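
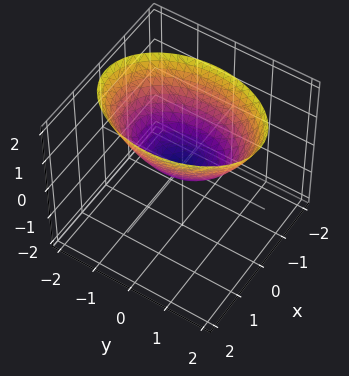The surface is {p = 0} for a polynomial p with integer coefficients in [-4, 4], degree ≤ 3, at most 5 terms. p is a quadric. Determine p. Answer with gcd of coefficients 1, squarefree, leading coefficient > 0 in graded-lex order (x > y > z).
2*x^2 + y^2 - 2*z

The degree is 2 — a single bowl opening along one axis; a quadric.
Symmetries: it's symmetric under y → −y, forcing even powers of y; it's symmetric under x → −x, forcing even powers of x.
Observable constraints: it crosses the z-axis at the gridline z = 0; one x-axis crossing is at x = 0; it crosses the y-axis at the gridline y = 0.
Assembling these constraints gives the stated polynomial.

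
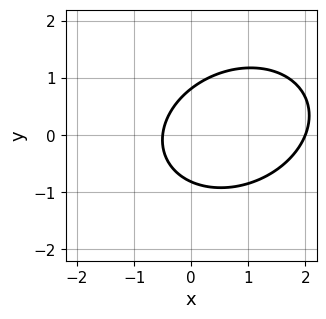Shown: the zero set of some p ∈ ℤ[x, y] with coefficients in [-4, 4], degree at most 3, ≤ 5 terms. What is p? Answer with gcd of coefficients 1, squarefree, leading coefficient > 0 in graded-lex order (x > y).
2*x^2 - x*y + 3*y^2 - 3*x - 2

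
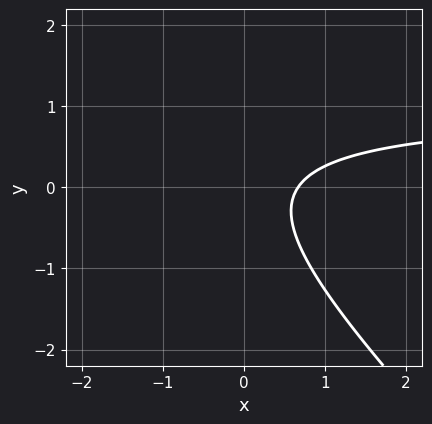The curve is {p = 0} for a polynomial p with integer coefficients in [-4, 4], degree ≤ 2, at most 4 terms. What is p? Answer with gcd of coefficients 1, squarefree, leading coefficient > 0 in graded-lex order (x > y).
3*x*y + 3*y^2 - 3*x + 2

The degree is 2 — a generic line meets the curve in up to 2 points.
Against the integer gridlines: the curve avoids every integer y-axis point in the box.
These observations pin down the coefficients.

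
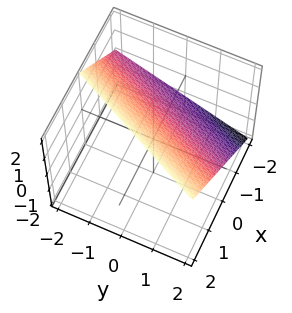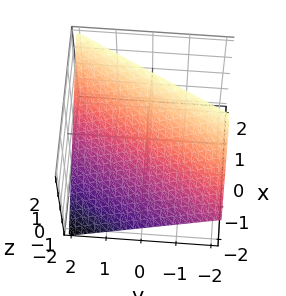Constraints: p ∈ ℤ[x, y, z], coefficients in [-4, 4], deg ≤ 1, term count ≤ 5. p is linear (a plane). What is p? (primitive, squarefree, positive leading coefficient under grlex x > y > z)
(a) Degree: every cross-section is a straight line — this is a plane, so deg p = 1.
(b) Reading off the gridlines: it meets the z-axis at z = 1 (among the integer gridlines); it meets the x-axis at x = -1 (among the integer gridlines).
(c) Solving for integer coefficients yields p as stated.

2*x - y - 2*z + 2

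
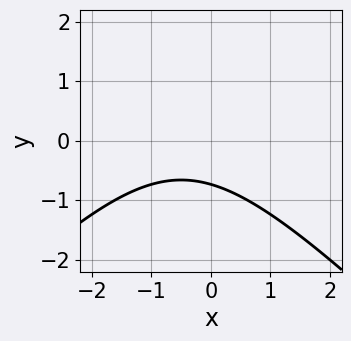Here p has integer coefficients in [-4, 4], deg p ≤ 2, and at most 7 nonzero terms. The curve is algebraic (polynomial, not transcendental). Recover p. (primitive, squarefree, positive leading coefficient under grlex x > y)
(a) Degree: a generic line meets the curve in up to 2 points, so deg p = 2.
(b) From the visible intercepts: no x-intercept at any integer in the box.
(c) Together with the visible shape, these determine p as stated.

x^2 - y^2 + x + 2*y + 2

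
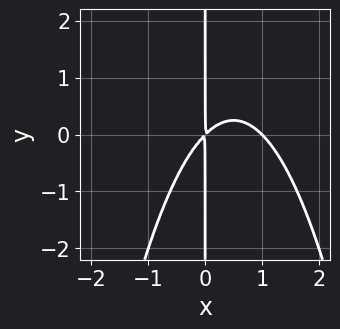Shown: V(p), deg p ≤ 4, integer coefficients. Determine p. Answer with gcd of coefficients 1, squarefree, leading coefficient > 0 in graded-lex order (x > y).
1. The degree is 3 — the shape is more complex than any degree-2 curve.
2. Reading off the gridlines: every point of the y-axis in the box is on the curve; one x-axis crossing is at x = 1.
3. These observations pin down the coefficients.

x^3 - x^2 + x*y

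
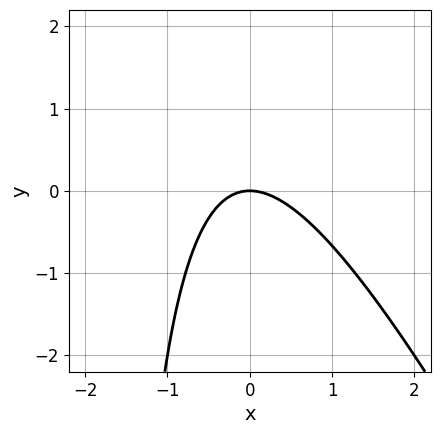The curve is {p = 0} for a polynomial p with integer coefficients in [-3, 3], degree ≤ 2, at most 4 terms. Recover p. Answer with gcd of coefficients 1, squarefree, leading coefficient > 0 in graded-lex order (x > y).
1. The degree is 2 — no degree-1 curve has this shape.
2. Reading off the gridlines: it meets the x-axis at x = 0 (among the integer gridlines); one y-axis crossing is at y = 0.
3. These observations pin down the coefficients.

2*x^2 + x*y + 2*y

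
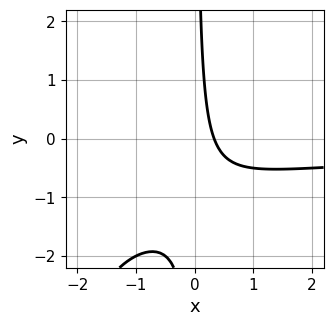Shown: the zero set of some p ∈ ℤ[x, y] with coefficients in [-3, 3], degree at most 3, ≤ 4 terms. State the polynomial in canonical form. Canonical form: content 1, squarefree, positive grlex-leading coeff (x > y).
x^2*y + 3*x*y + 3*x - 1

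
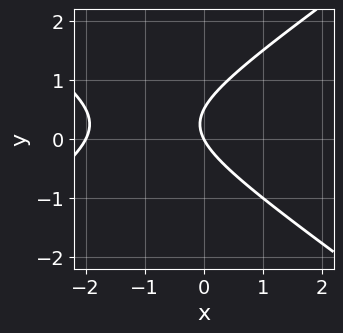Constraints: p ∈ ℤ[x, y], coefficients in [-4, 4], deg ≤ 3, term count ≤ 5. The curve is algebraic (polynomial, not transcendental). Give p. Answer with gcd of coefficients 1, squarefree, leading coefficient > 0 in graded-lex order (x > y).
x^2 - 2*y^2 + 2*x + y

Degree: no degree-1 curve has this shape, so deg p = 2.
From the visible intercepts: one y-axis crossing is at y = 0; the x-axis gridline crossings are at x ∈ {-2, 0}.
Fitting integer coefficients to these (and the overall shape) gives p.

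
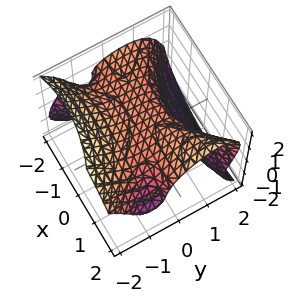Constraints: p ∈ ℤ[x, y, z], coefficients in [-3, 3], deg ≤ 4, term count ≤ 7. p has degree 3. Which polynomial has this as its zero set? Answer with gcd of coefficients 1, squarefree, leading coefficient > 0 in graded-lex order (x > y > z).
2*x^2*y + 2*x*y*z - 3*y^3 - 3*z^3 + 3

1. Degree: the shape is more complex than any degree-2 surface, so deg p = 3.
2. Observable constraints: it crosses the z-axis at the gridline z = 1; it crosses the y-axis at the gridline y = 1.
3. Fitting integer coefficients to these (and the overall shape) gives p.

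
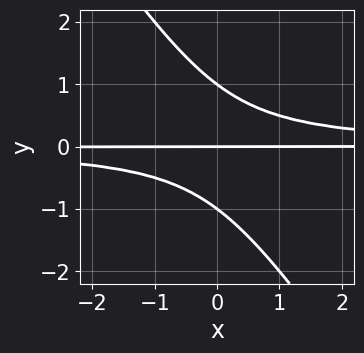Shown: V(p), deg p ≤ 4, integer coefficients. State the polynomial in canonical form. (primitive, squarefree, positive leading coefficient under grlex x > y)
3*x*y^2 + 2*y^3 - 2*y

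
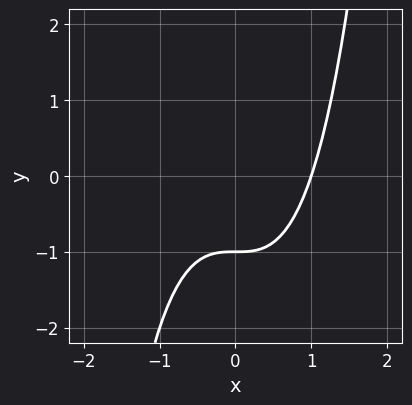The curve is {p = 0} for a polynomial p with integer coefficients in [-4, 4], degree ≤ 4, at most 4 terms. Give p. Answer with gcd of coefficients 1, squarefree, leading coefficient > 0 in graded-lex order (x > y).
First, the degree is 3 — no degree-2 curve has this shape.
Next, from the visible intercepts: it crosses the x-axis at the gridline x = 1; it crosses the y-axis at the gridline y = -1.
Finally, assembling these constraints gives the stated polynomial.

x^3 - y - 1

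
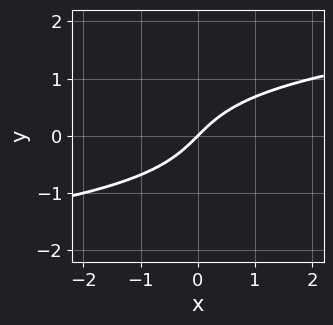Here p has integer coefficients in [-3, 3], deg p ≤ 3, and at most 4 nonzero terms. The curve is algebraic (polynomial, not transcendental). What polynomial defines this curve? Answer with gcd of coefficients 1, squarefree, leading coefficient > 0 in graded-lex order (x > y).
y^3 - x + y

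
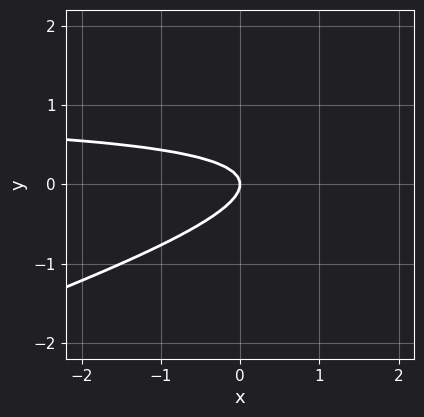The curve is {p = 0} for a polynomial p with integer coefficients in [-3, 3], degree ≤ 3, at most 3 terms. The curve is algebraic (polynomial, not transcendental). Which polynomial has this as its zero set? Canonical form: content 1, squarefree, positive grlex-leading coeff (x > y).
x*y - 3*y^2 - x

First, deg p = 2. The shape is more complex than any degree-1 curve.
Next, checking where it meets the axes: one x-axis crossing is at x = 0; it meets the y-axis at y = 0 (among the integer gridlines).
Finally, fitting integer coefficients to these (and the overall shape) gives p.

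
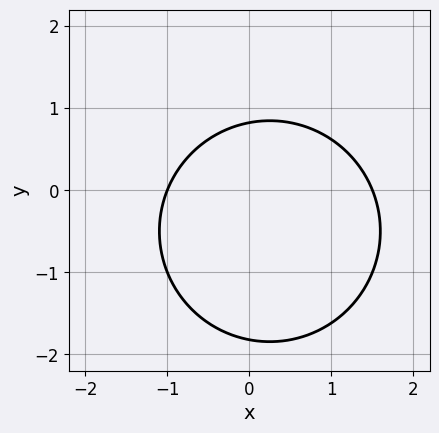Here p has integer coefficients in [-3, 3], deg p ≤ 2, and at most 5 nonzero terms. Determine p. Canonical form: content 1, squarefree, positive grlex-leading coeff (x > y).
(a) Degree: the shape is more complex than any degree-1 curve, so deg p = 2.
(b) Observable constraints: it meets the x-axis at x = -1 (among the integer gridlines).
(c) Fitting integer coefficients to these (and the overall shape) gives p.

2*x^2 + 2*y^2 - x + 2*y - 3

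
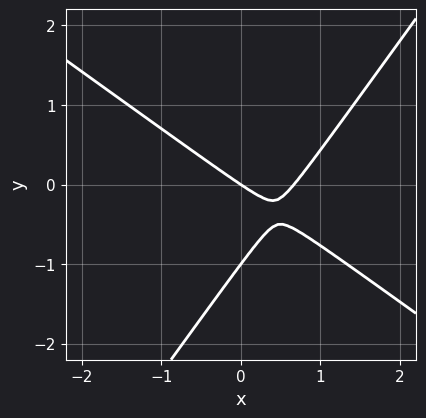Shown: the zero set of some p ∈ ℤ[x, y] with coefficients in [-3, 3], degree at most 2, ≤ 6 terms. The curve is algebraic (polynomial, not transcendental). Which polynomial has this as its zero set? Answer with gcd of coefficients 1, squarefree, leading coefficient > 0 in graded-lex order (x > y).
(a) Degree: the shape is more complex than any degree-1 curve, so deg p = 2.
(b) Against the integer gridlines: it crosses the x-axis at the gridline x = 0; the y-axis gridline crossings are at y ∈ {-1, 0}.
(c) Matching integer coefficients to the picture gives p.

3*x^2 + 2*x*y - 3*y^2 - 2*x - 3*y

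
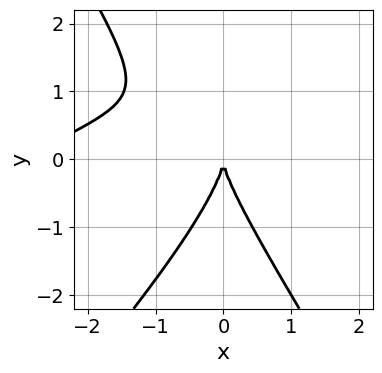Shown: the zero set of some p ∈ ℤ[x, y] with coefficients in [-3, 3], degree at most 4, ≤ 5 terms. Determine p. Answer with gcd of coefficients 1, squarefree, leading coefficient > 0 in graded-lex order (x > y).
x^3 - 2*x^2*y + y^3 + 3*x^2

(a) deg p = 3. The shape is more complex than any degree-2 curve.
(b) Checking where it meets the axes: it crosses the y-axis at the gridline y = 0; it meets the x-axis at x = 0 (among the integer gridlines).
(c) Putting this together gives p.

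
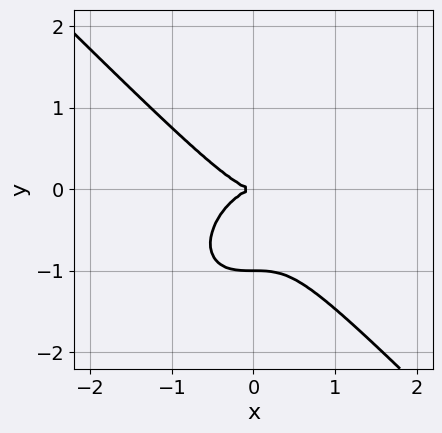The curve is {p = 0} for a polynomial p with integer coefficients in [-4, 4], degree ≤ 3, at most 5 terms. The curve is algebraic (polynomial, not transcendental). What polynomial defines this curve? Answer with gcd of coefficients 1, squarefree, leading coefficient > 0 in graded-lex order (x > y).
x^3 + y^3 + y^2

First, degree: a generic line meets the curve in up to 3 points, so deg p = 3.
Then, against the integer gridlines: the y-axis gridline crossings are at y ∈ {-1, 0}; one x-axis crossing is at x = 0.
Finally, assembling these constraints gives the stated polynomial.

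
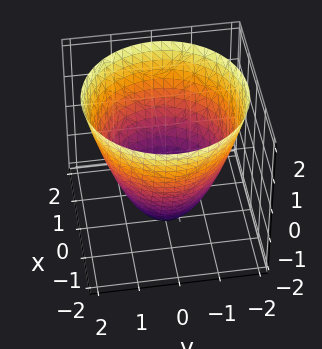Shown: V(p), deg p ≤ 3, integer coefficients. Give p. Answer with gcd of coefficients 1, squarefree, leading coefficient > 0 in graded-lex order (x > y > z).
1. deg p = 2. A generic line meets the surface in up to 2 points.
2. Symmetries: rotational symmetry about the z-axis ⇒ p depends on x, y only through x² + y².
3. Reading off the gridlines: a circular section at z = 0 has radius between 1 and 2; it meets the z-axis at z = -2 (among the integer gridlines).
4. Assembling these constraints gives the stated polynomial.

x^2 + y^2 - z - 2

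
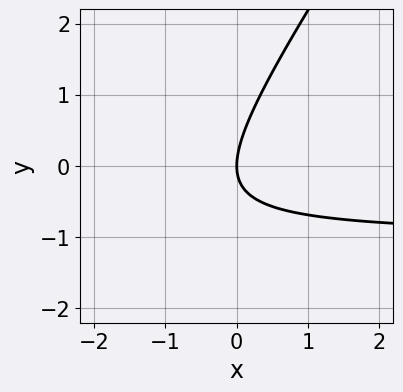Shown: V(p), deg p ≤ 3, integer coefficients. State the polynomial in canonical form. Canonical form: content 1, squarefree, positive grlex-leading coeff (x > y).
3*x*y - 2*y^2 + 3*x

(a) The degree is 2 — a generic line meets the curve in up to 2 points.
(b) From the axis intercepts and sections: one x-axis crossing is at x = 0; it crosses the y-axis at the gridline y = 0.
(c) Assembling these constraints gives the stated polynomial.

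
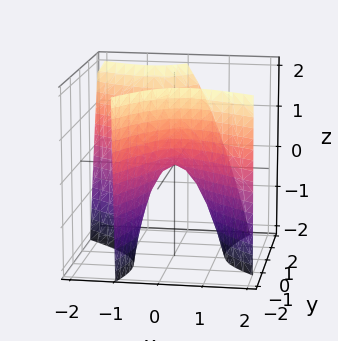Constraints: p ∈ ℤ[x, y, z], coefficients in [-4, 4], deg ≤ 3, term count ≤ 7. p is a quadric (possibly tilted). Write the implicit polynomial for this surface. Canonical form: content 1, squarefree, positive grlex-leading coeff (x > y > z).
First, deg p = 2.
Then, from the visible intercepts: one y-axis crossing is at y = 0; one z-axis crossing is at z = 0; one x-axis crossing is at x = 0.
Finally, fitting integer coefficients to these (and the overall shape) gives p.

3*x^2 + 3*x*y - 2*y^2 + y*z + 2*z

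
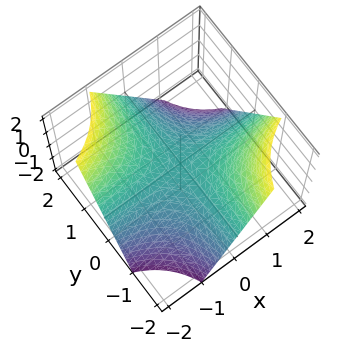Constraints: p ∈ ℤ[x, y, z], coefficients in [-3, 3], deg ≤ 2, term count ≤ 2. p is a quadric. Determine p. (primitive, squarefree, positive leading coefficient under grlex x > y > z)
(a) Degree: a saddle surface; a quadric, so deg p = 2.
(b) Checking where it meets the axes: every point of the x-axis in the box is on the surface; it meets the z-axis at z = 0 (among the integer gridlines); the visible y-axis segment lies entirely on the surface.
(c) Putting this together gives p.

x*y + z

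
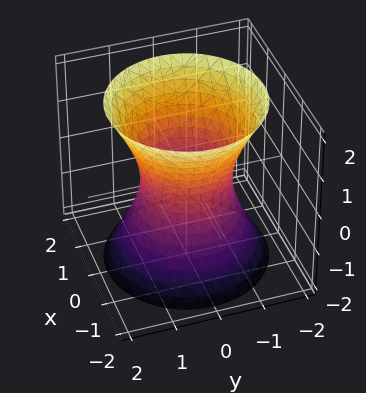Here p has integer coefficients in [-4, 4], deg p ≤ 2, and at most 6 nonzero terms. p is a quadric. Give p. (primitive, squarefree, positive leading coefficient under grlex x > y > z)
2*x^2 + 2*y^2 - z^2 - 2

The degree is 2 — one connected sheet with a waist; a quadric.
Symmetries: rotational symmetry about the z-axis ⇒ p depends on x, y only through x² + y²; mirror symmetry z ↦ −z ⇒ only even powers of z.
From the axis intercepts and sections: among the integer gridlines, it crosses the y-axis at y ∈ {-1, 1}; the x-axis gridline crossings are at x ∈ {-1, 1}; the surface avoids every integer z-axis point in the box; a circular section at z = 0 has radius exactly 1.
Assembling these constraints gives the stated polynomial.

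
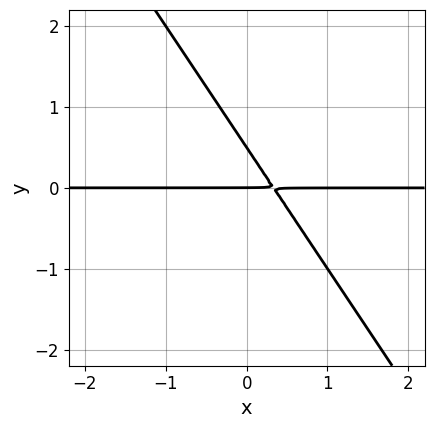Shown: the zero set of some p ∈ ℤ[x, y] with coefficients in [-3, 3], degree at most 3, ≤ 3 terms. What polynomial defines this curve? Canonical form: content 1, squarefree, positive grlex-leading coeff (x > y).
(a) Degree: no degree-1 curve has this shape, so deg p = 2.
(b) Checking where it meets the axes: every point of the x-axis in the box is on the curve; it crosses the y-axis at the gridline y = 0.
(c) These observations pin down the coefficients.

3*x*y + 2*y^2 - y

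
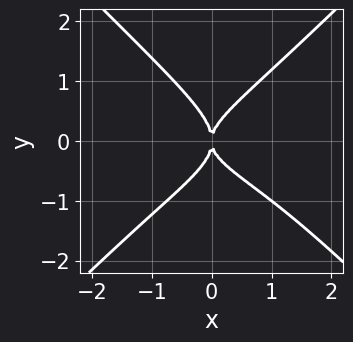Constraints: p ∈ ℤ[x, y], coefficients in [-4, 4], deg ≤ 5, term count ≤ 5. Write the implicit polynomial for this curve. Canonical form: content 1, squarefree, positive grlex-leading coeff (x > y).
3*x^2*y^2 - 3*y^4 + x^2*y - x*y^2 + 2*x^2

The degree is 4 — a generic line meets the curve in up to 4 points.
From the visible intercepts: it meets the x-axis at x = 0 (among the integer gridlines); it crosses the y-axis at the gridline y = 0.
Assembling these constraints gives the stated polynomial.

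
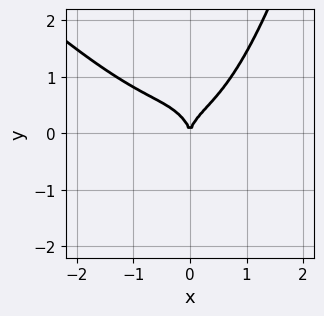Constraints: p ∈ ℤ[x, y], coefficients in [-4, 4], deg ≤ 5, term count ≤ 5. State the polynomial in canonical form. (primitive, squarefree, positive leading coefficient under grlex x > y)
Degree: the shape is more complex than any degree-3 curve, so deg p = 4.
From the visible intercepts: it crosses the y-axis at the gridline y = 0; it crosses the x-axis at the gridline x = 0.
Assembling these constraints gives the stated polynomial.

3*x^4 + 3*x^3*y - 3*x^2*y - 2*y^3 + 3*x^2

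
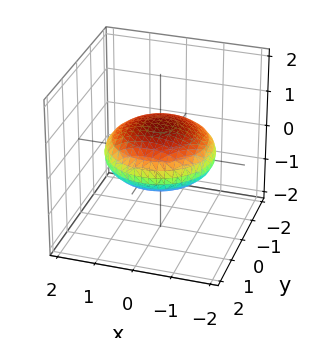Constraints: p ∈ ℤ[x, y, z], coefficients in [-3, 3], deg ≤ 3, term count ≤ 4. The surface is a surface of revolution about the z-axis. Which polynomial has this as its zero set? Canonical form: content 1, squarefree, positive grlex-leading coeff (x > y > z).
x^2 + y^2 + 3*z^2 - 2

1. deg p = 2. The shape is more complex than any degree-1 surface.
2. Symmetries: rotational symmetry about the z-axis ⇒ p depends on x, y only through x² + y².
3. Checking where it meets the axes: a circular section at z = 0 has radius between 1 and 2.
4. Fitting integer coefficients to these (and the overall shape) gives p.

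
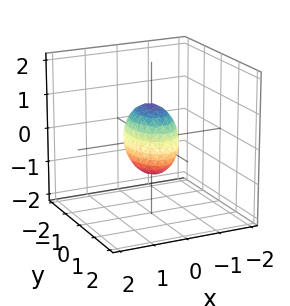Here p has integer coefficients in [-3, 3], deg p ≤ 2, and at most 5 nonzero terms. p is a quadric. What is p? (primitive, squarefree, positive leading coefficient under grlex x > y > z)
2*x^2 + y^2 + z^2 - 1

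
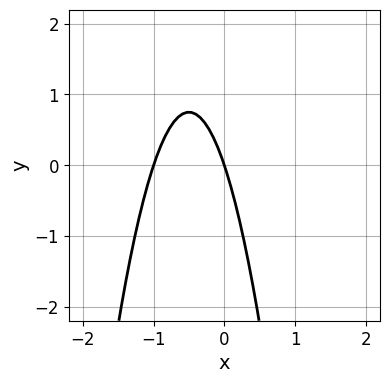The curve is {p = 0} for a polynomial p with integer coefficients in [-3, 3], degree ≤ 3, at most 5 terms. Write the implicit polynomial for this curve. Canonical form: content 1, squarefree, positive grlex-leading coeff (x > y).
3*x^2 + 3*x + y

1. Degree: the shape is more complex than any degree-1 curve, so deg p = 2.
2. Observable constraints: the x-axis gridline crossings are at x ∈ {-1, 0}; it crosses the y-axis at the gridline y = 0.
3. Assembling these constraints gives the stated polynomial.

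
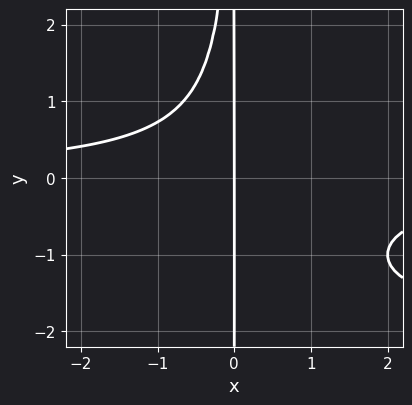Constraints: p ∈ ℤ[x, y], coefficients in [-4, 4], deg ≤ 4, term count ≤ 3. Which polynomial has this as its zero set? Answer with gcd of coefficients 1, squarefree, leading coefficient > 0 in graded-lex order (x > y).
x^2*y^2 + 2*x^2*y + 2*x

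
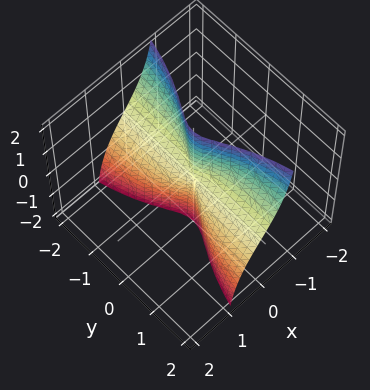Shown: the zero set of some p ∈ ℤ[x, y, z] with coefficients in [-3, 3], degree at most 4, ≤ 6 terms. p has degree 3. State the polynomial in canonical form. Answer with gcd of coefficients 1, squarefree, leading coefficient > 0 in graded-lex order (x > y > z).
x^3 - 2*x^2*z + 3*x*y^2 + x*z^2 + 2*y^2*z

First, degree: the shape is more complex than any degree-2 surface, so deg p = 3.
Then, against the integer gridlines: one x-axis crossing is at x = 0; the visible y-axis segment lies entirely on the surface; the visible z-axis segment lies entirely on the surface.
Finally, the integer polynomial consistent with all of this is the stated p.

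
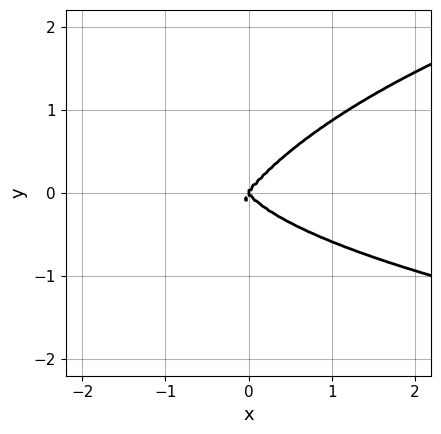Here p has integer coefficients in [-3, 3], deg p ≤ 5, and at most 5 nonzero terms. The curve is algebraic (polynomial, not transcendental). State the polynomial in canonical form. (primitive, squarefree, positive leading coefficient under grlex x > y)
First, degree: the shape is more complex than any degree-3 curve, so deg p = 4.
Next, reading off the gridlines: it crosses the y-axis at the gridline y = 0; one x-axis crossing is at x = 0.
Finally, solving for integer coefficients yields p as stated.

2*x^2*y^2 - 3*x*y^3 + 3*y^4 - 2*x^3 + x*y^2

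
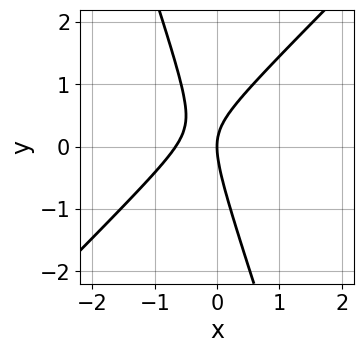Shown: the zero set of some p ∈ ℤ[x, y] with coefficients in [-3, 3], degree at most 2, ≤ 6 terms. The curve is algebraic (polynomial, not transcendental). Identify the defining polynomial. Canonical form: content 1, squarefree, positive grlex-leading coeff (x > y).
3*x^2 - 2*x*y - y^2 + 2*x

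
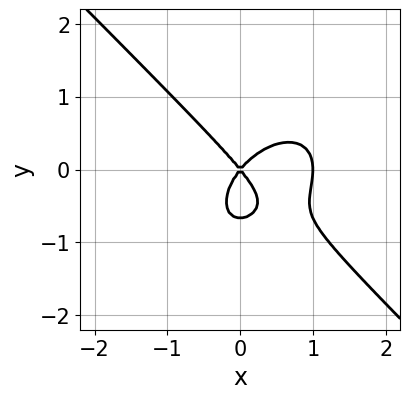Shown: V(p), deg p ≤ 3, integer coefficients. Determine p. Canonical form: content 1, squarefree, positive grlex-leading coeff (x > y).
3*x^3 + 3*y^3 - 3*x^2 + 2*y^2

First, the degree is 3 — the shape is more complex than any degree-2 curve.
Then, checking where it meets the axes: among the integer gridlines, it crosses the x-axis at x ∈ {0, 1}; it crosses the y-axis at the gridline y = 0.
Finally, matching integer coefficients to the picture gives p.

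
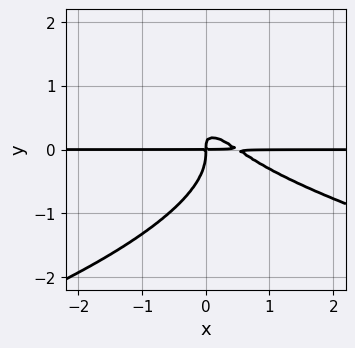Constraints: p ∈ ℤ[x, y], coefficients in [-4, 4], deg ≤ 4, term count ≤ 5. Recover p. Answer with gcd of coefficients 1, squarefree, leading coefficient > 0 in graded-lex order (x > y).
3*y^4 + 2*x^2*y + 3*x*y^2 - x*y

1. The degree is 4 — the shape is more complex than any degree-3 curve.
2. Reading off the gridlines: every point of the x-axis in the box is on the curve.
3. Assembling these constraints gives the stated polynomial.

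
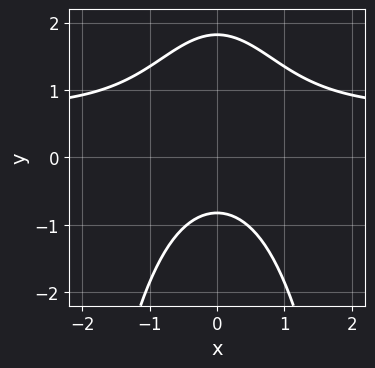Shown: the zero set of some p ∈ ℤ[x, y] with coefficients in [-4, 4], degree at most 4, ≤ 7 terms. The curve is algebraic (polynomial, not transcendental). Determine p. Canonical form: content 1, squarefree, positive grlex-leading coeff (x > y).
deg p = 3. No degree-2 curve has this shape.
Symmetries: it's symmetric under x → −x, forcing even powers of x.
Observable constraints: no x-intercept at any integer in the box.
Fitting integer coefficients to these (and the overall shape) gives p.

3*x^2*y - 2*x^2 + 2*y^2 - 2*y - 3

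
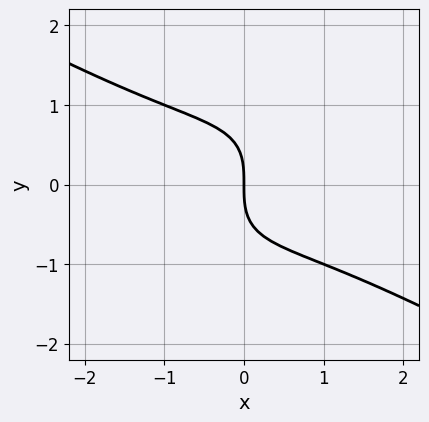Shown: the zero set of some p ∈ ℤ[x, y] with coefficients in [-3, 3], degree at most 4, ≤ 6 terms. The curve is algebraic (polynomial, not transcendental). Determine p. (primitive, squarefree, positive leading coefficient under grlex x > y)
1. Degree: a generic line meets the curve in up to 3 points, so deg p = 3.
2. From the axis intercepts and sections: one x-axis crossing is at x = 0; it crosses the y-axis at the gridline y = 0.
3. Solving for integer coefficients yields p as stated.

x^3 - 2*x*y^2 + 2*y^3 + 3*x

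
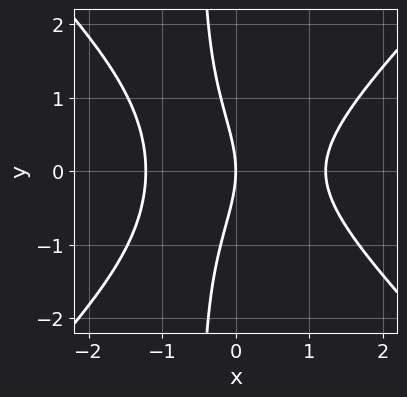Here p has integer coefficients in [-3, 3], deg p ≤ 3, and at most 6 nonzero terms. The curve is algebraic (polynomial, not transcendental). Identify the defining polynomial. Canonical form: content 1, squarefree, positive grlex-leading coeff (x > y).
2*x^3 - 2*x*y^2 - y^2 - 3*x

First, degree: a generic line meets the curve in up to 3 points, so deg p = 3.
Next, symmetries: mirror symmetry y ↦ −y ⇒ only even powers of y.
Then, from the visible intercepts: it crosses the y-axis at the gridline y = 0; it crosses the x-axis at the gridline x = 0.
Finally, together with the visible shape, these determine p as stated.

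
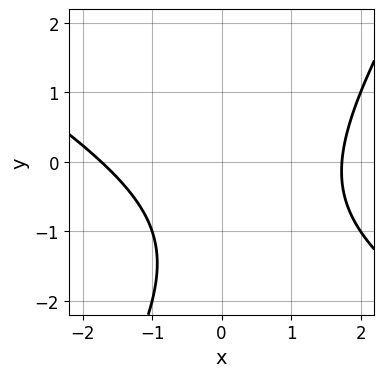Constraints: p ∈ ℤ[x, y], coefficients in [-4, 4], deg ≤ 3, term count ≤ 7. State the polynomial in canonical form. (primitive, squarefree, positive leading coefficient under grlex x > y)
x^2 + x*y - y^2 - 2*y - 3

First, the degree is 2 — no degree-1 curve has this shape.
Then, checking where it meets the axes: no y-intercept at any integer in the box.
Finally, assembling these constraints gives the stated polynomial.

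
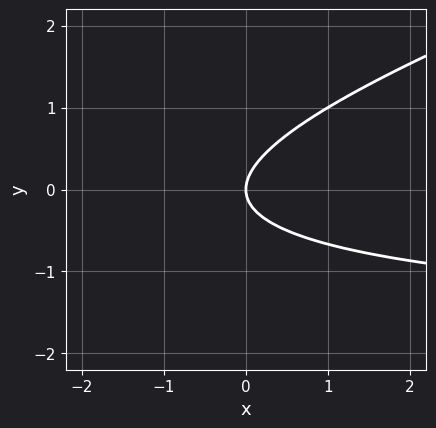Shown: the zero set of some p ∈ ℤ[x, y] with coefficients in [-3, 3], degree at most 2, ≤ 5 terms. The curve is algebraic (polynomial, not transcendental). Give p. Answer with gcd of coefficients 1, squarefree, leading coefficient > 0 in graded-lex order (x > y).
x*y - 3*y^2 + 2*x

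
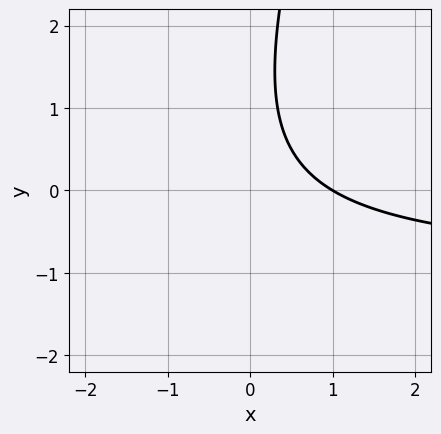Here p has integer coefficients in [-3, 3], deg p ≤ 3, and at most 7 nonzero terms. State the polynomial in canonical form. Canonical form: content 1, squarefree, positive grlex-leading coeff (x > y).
1. Degree: a generic line meets the curve in up to 2 points, so deg p = 2.
2. Against the integer gridlines: it crosses the x-axis at the gridline x = 1; the curve avoids every integer y-axis point in the box.
3. Putting this together gives p.

3*x*y - y^2 + 3*x + 2*y - 3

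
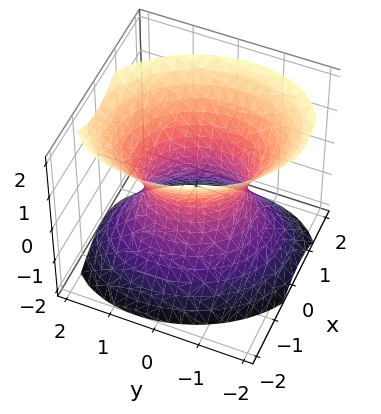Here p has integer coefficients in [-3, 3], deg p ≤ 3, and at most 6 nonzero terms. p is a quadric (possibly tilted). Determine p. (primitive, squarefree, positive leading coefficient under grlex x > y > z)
3*x^2 + x*y + 2*y^2 - 2*z^2 - 2

1. The degree is 2 — the shape is more complex than any degree-1 surface.
2. Against the integer gridlines: among the integer gridlines, it crosses the y-axis at y ∈ {-1, 1}; the surface avoids every integer z-axis point in the box.
3. Matching integer coefficients to the picture gives p.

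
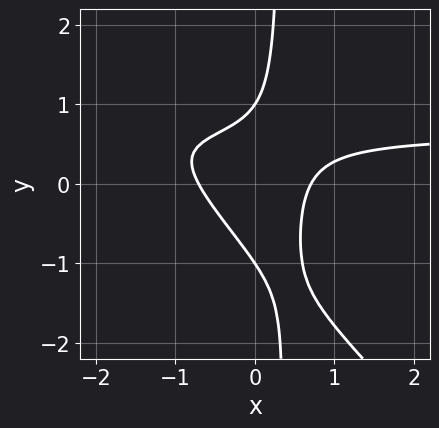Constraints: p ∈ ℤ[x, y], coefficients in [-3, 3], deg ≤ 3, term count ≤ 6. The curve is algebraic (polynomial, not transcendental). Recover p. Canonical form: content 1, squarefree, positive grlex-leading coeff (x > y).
First, the degree is 3 — no degree-2 curve has this shape.
Then, from the axis intercepts and sections: the y-axis gridline crossings are at y ∈ {-1, 1}.
Finally, fitting integer coefficients to these (and the overall shape) gives p.

3*x^2*y + 3*x*y^2 - 2*x^2 - y^2 + 1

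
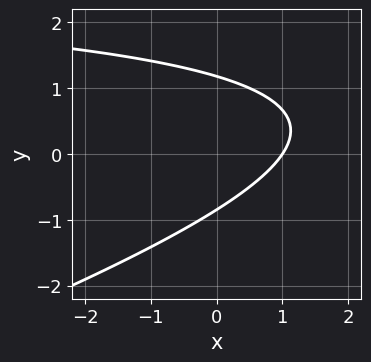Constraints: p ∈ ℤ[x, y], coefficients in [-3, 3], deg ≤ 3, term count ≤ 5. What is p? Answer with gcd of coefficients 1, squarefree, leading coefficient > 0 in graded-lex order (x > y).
x*y - 3*y^2 - 3*x + y + 3

Degree: the shape is more complex than any degree-1 curve, so deg p = 2.
Observable constraints: it crosses the x-axis at the gridline x = 1.
Together with the visible shape, these determine p as stated.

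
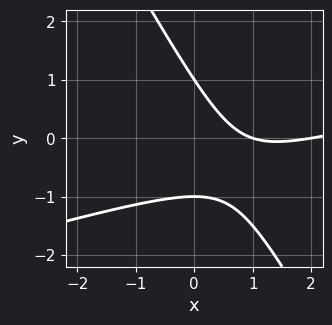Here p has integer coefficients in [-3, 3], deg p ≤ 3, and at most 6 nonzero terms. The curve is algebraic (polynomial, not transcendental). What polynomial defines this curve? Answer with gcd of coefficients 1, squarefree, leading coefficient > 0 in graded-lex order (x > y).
(a) deg p = 2.
(b) Reading off the gridlines: the x-axis gridline crossings are at x ∈ {1, 2}; among the integer gridlines, it crosses the y-axis at y ∈ {-1, 1}.
(c) Together with the visible shape, these determine p as stated.

x^2 - 3*x*y - 2*y^2 - 3*x + 2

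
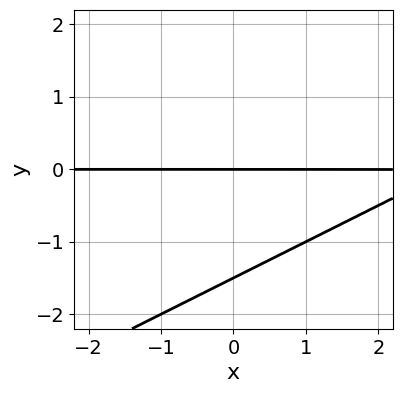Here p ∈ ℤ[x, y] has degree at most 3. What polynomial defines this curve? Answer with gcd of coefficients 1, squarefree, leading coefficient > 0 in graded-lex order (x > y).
First, the degree is 2 — a generic line meets the curve in up to 2 points.
Next, reading off the gridlines: it crosses the y-axis at the gridline y = 0; the visible x-axis segment lies entirely on the curve.
Finally, putting this together gives p.

x*y - 2*y^2 - 3*y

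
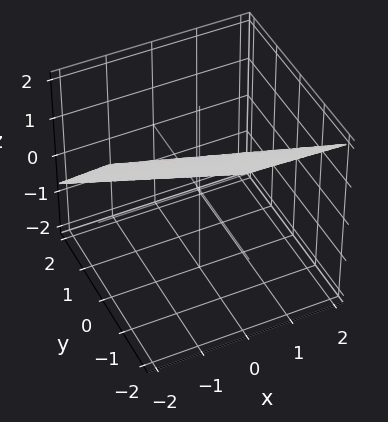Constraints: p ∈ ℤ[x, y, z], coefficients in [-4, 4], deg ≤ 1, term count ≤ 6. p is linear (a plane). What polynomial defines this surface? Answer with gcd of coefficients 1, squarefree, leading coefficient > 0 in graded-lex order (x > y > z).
deg p = 1. Every cross-section is a straight line — this is a plane.
Reading off the gridlines: it crosses the x-axis at the gridline x = 2.
Together with the visible shape, these determine p as stated.

x + 3*y + 3*z - 2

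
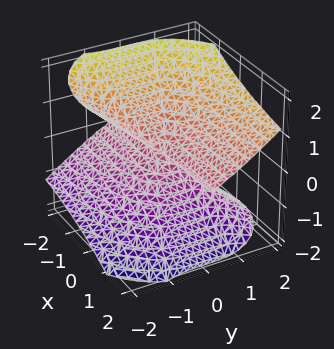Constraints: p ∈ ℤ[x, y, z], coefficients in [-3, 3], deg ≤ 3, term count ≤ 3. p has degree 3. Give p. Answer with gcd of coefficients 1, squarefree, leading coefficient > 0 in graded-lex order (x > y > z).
First, deg p = 3. The shape is more complex than any degree-2 surface.
Then, reading off the gridlines: one y-axis crossing is at y = 0; every point of the x-axis in the box is on the surface; one z-axis crossing is at z = 0.
Finally, these observations pin down the coefficients.

2*x*z^2 - y^3 + 2*z^3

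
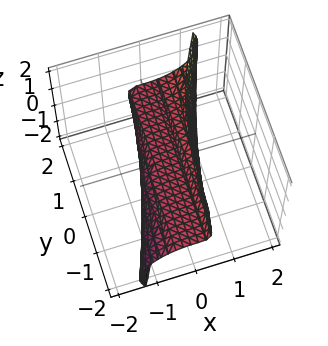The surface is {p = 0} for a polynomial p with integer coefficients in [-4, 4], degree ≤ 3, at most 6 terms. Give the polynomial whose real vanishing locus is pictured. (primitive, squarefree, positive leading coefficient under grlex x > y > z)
x^3 - x*y*z + x*z^2 - z

(a) The degree is 3 — no degree-2 surface has this shape.
(b) From the axis intercepts and sections: the visible y-axis segment lies entirely on the surface; it meets the x-axis at x = 0 (among the integer gridlines); one z-axis crossing is at z = 0.
(c) The integer polynomial consistent with all of this is the stated p.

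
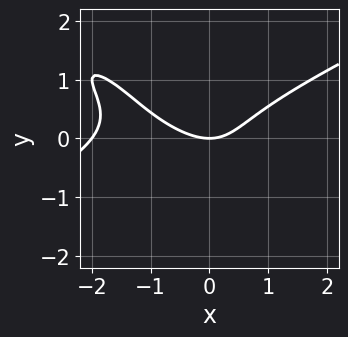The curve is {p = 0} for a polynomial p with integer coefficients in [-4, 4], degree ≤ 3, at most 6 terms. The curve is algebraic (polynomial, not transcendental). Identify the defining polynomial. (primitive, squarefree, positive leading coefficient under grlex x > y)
First, degree: no degree-2 curve has this shape, so deg p = 3.
Then, against the integer gridlines: it crosses the y-axis at the gridline y = 0; among the integer gridlines, it crosses the x-axis at x ∈ {-2, 0}.
Finally, assembling these constraints gives the stated polynomial.

x^3 - 3*x*y^2 - 3*y^3 + 2*x^2 - 3*y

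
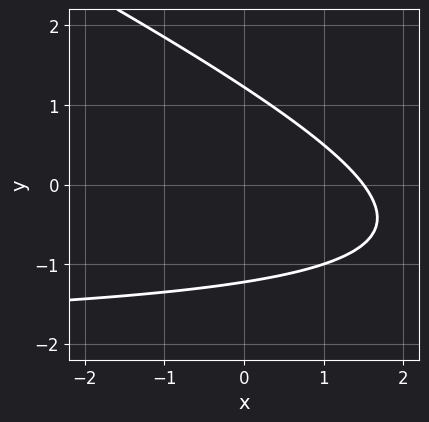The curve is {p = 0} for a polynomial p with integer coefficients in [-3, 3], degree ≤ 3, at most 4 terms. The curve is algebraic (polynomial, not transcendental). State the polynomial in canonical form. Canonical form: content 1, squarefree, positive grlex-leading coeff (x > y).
First, degree: the shape is more complex than any degree-1 curve, so deg p = 2.
Finally, matching integer coefficients to the picture gives p.

x*y + 2*y^2 + 2*x - 3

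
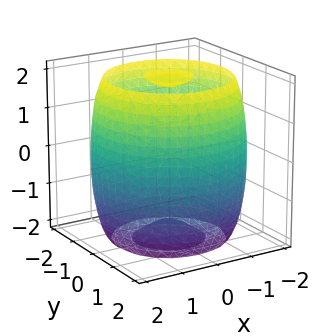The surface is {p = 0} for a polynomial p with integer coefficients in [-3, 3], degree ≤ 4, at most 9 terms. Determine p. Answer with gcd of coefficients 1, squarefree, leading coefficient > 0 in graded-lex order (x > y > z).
The picture has 3 separate pieces. They look like related sheets of one shape, so recover p as a whole.
deg p = 4. A generic line meets the surface in up to 4 points.
By symmetry, every cross-section ⟂ z is a circle, so x, y appear only via x² + y².
From the axis intercepts and sections: a circular section at z = -1 has radius between 1 and 2.
Fitting integer coefficients to these (and the overall shape) gives p.

x^4 + 2*x^2*y^2 + y^4 - 3*x^2 - 3*y^2 + z^2 - 3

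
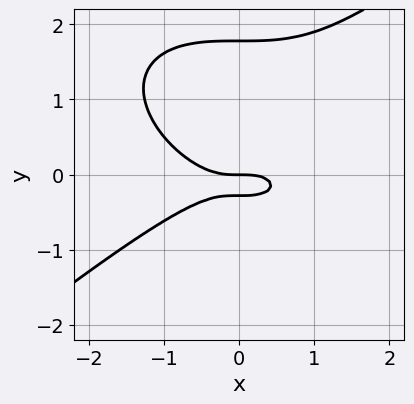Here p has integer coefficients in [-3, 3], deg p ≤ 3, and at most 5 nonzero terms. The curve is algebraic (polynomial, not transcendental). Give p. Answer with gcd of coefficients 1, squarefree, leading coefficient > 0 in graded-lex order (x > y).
First, degree: the shape is more complex than any degree-2 curve, so deg p = 3.
Then, from the visible intercepts: it meets the x-axis at x = 0 (among the integer gridlines); it crosses the y-axis at the gridline y = 0.
Finally, the integer polynomial consistent with all of this is the stated p.

x^3 - 2*y^3 + 3*y^2 + y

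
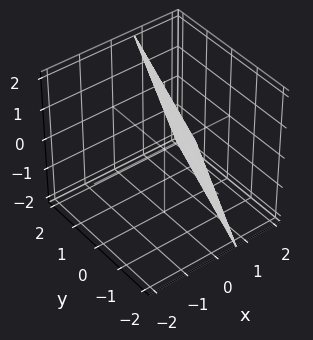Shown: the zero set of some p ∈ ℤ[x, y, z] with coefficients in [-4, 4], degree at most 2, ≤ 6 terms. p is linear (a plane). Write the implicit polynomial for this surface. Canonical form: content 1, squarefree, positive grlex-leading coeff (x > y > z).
3*x - y + z - 2

First, deg p = 1.
Next, checking where it meets the axes: it meets the y-axis at y = -2 (among the integer gridlines); it meets the z-axis at z = 2 (among the integer gridlines).
Finally, putting this together gives p.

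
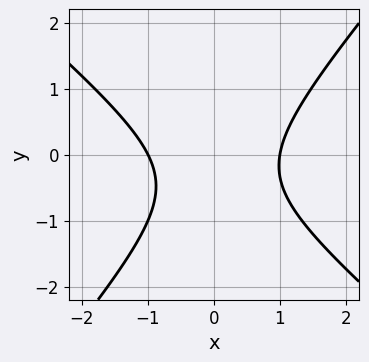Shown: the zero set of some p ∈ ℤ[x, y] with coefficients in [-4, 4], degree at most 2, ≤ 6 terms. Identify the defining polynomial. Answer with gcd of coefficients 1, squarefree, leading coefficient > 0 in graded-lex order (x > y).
First, the degree is 2 — no degree-1 curve has this shape.
Then, against the integer gridlines: among the integer gridlines, it crosses the x-axis at x ∈ {-1, 1}; the curve avoids every integer y-axis point in the box.
Finally, putting this together gives p.

3*x^2 + x*y - 3*y^2 - 2*y - 3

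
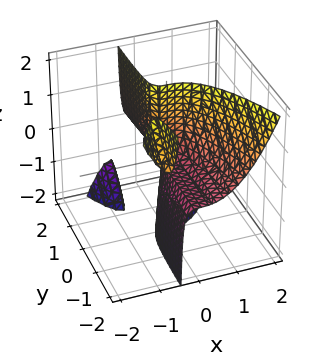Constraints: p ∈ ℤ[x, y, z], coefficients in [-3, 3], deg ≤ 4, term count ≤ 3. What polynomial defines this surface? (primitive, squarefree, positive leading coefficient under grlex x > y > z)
3*x^3 + 2*x*y*z + y*z

(a) There are 3 components.
(b) deg p = 3.
(c) From the axis intercepts and sections: it crosses the x-axis at the gridline x = 0; the visible z-axis segment lies entirely on the surface; the visible y-axis segment lies entirely on the surface.
(d) These observations pin down the coefficients.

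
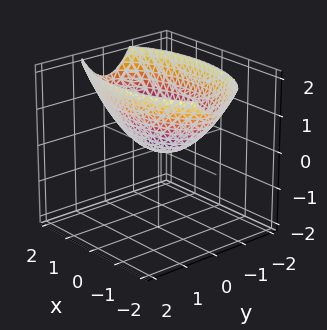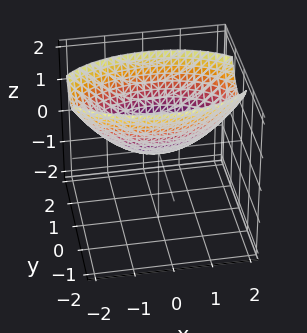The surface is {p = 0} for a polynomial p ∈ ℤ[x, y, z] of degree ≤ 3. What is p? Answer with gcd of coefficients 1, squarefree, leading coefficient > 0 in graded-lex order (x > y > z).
Degree: a paraboloid; a quadric, so deg p = 2.
Symmetries: the y ↦ −y reflection is a symmetry, so y appears only in even powers; it's symmetric under x → −x, forcing even powers of x.
Reading off the gridlines: it meets the z-axis at z = 0 (among the integer gridlines); it meets the x-axis at x = 0 (among the integer gridlines).
Matching integer coefficients to the picture gives p.

x^2 + 3*y^2 - 3*z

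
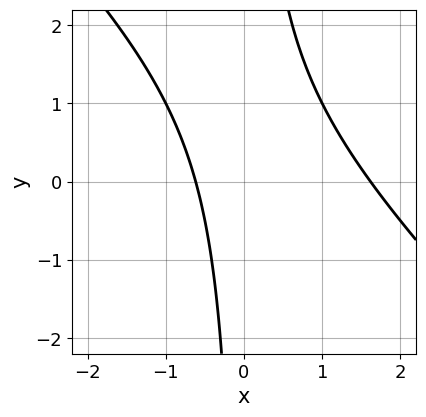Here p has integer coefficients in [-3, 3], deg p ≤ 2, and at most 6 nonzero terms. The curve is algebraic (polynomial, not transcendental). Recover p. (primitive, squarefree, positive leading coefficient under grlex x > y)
1. deg p = 2.
2. From the visible intercepts: it misses every integer gridline on the y-axis.
3. Putting this together gives p.

x^2 + x*y - x - 1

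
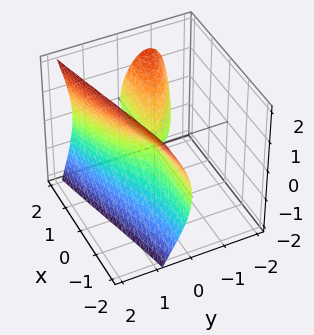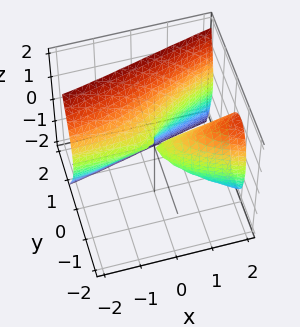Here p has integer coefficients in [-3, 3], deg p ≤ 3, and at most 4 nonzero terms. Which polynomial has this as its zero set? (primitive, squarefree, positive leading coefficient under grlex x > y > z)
2*y^3 - 2*x*y - z^2

(a) There are 2 components. Treating them together as one polynomial.
(b) Degree: no degree-2 surface has this shape, so deg p = 3.
(c) Checking where it meets the axes: one z-axis crossing is at z = 0; it meets the y-axis at y = 0 (among the integer gridlines); every point of the x-axis in the box is on the surface.
(d) Solving for integer coefficients yields p as stated.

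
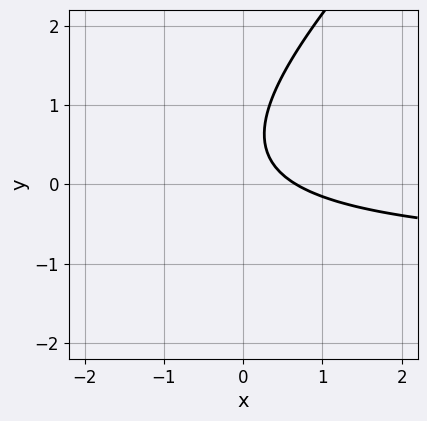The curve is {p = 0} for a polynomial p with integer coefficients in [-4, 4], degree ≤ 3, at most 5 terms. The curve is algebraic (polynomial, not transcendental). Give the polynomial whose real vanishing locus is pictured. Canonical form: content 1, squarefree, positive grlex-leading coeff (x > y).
3*x*y - 3*y^2 + 3*x + 3*y - 2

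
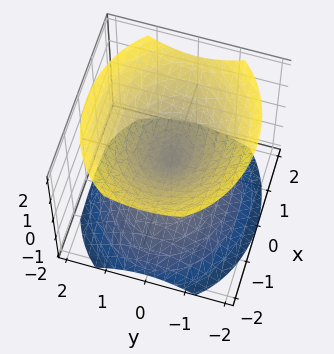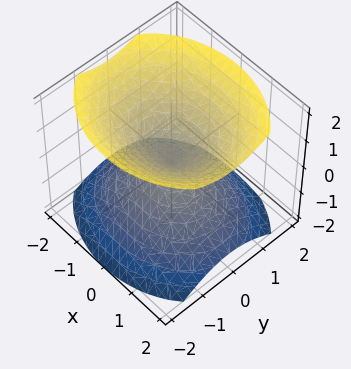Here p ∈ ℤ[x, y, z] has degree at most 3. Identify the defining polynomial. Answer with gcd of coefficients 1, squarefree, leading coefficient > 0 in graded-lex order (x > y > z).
(a) The picture has 2 separate pieces.
(b) deg p = 2.
(c) Symmetries: it's symmetric under x → −x, forcing even powers of x; it's symmetric under z → −z, forcing even powers of z; mirror symmetry y ↦ −y ⇒ only even powers of y.
(d) Observable constraints: it meets the y-axis at y = 0 (among the integer gridlines); one z-axis crossing is at z = 0; one x-axis crossing is at x = 0.
(e) Solving for integer coefficients yields p as stated.

2*x^2 + 3*y^2 - 3*z^2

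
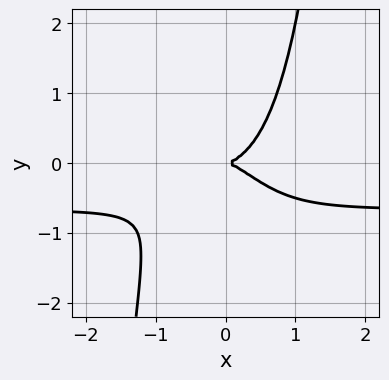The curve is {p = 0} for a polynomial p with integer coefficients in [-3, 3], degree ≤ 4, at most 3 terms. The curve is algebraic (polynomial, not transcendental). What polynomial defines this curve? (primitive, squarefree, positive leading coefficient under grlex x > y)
First, degree: the shape is more complex than any degree-3 curve, so deg p = 4.
Next, reading off the gridlines: one y-axis crossing is at y = 0; it crosses the x-axis at the gridline x = 0.
Finally, putting this together gives p.

3*x^3*y + 2*x^3 - 2*y^2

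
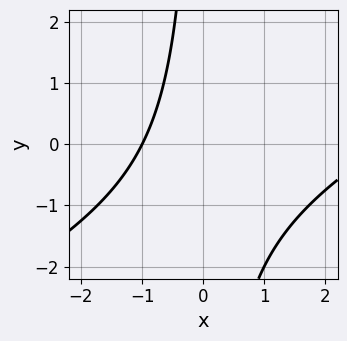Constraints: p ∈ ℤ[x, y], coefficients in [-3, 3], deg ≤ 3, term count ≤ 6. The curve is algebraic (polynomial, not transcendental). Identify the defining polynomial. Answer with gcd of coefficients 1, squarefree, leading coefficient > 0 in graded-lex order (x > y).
x^2 - 2*x*y - 2*x - 3

First, degree: a generic line meets the curve in up to 2 points, so deg p = 2.
Next, against the integer gridlines: it misses every integer gridline on the y-axis; one x-axis crossing is at x = -1.
Finally, solving for integer coefficients yields p as stated.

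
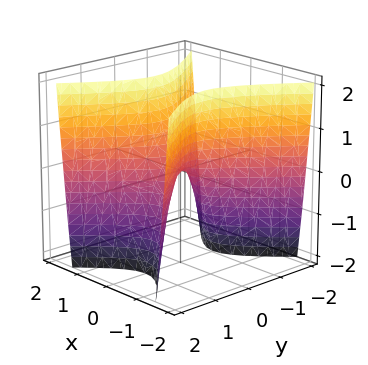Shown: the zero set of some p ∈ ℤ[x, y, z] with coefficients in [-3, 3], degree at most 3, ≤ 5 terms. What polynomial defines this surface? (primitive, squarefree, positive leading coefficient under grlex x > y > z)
3*x^2 - 2*y^2 - z

1. Degree: a saddle surface; a quadric, so deg p = 2.
2. Symmetries: mirror symmetry y ↦ −y ⇒ only even powers of y; the x ↦ −x reflection is a symmetry, so x appears only in even powers.
3. Checking where it meets the axes: one z-axis crossing is at z = 0; it crosses the x-axis at the gridline x = 0; one y-axis crossing is at y = 0.
4. The integer polynomial consistent with all of this is the stated p.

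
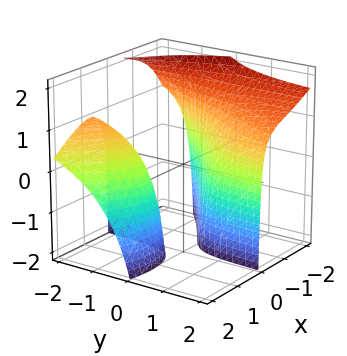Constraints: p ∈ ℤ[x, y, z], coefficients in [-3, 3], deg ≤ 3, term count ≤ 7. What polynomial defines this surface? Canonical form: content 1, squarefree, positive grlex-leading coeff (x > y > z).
x^3 + x^2*z - 2*x*y*z + 3*x*y + 1

There are 2 components. Treating them together as one polynomial.
The degree is 3 — no degree-2 surface has this shape.
From the axis intercepts and sections: it misses every integer gridline on the y-axis; it crosses the x-axis at the gridline x = -1; no z-intercept at any integer in the box.
Matching integer coefficients to the picture gives p.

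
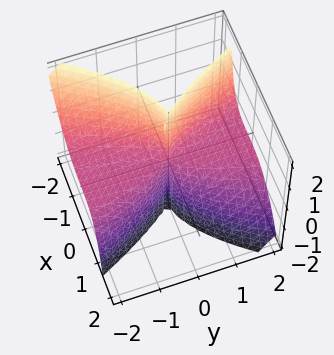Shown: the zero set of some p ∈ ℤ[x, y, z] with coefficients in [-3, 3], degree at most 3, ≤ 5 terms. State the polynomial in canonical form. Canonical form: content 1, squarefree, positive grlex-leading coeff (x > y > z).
First, the picture has 2 separate pieces. They look like related sheets of one shape, so recover p as a whole.
Next, degree: no degree-2 surface has this shape, so deg p = 3.
Next, from the axis intercepts and sections: it meets the x-axis at x = 0 (among the integer gridlines); every point of the z-axis in the box is on the surface.
Finally, solving for integer coefficients yields p as stated. Check: (0, 1, 0) on the y-axis lies on the surface, and p(0, 1, 0) = 0. ✓

3*x^3 + 2*x*y*z + 2*y^2*z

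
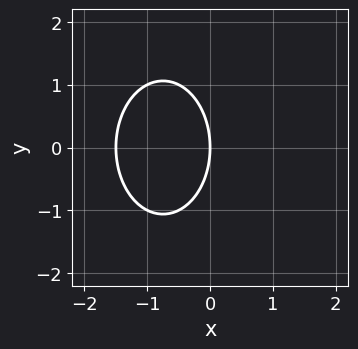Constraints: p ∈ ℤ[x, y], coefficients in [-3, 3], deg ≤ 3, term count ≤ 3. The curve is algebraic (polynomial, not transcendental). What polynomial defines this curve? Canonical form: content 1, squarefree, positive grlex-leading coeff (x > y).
2*x^2 + y^2 + 3*x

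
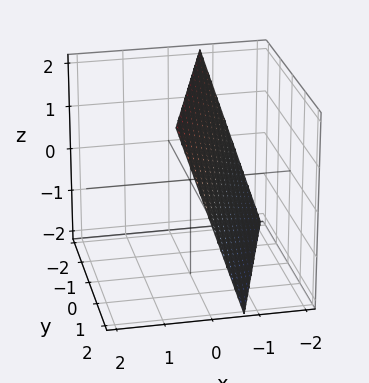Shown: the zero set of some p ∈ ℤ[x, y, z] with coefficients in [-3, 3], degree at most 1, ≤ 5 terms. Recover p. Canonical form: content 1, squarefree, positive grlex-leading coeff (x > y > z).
3*x - y - z + 2

First, deg p = 1.
Then, against the integer gridlines: it crosses the y-axis at the gridline y = 2; it meets the z-axis at z = 2 (among the integer gridlines).
Finally, these observations pin down the coefficients.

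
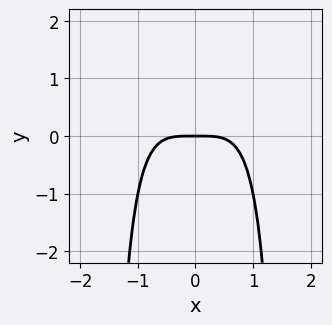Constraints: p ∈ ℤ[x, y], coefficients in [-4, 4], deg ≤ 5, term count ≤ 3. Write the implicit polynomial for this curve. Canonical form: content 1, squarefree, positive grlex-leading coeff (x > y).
2*x^4 - x^2*y + 3*y

First, degree: the shape is more complex than any degree-3 curve, so deg p = 4.
Next, symmetries: the x ↦ −x reflection is a symmetry, so x appears only in even powers.
Then, reading off the gridlines: one x-axis crossing is at x = 0; it crosses the y-axis at the gridline y = 0.
Finally, assembling these constraints gives the stated polynomial.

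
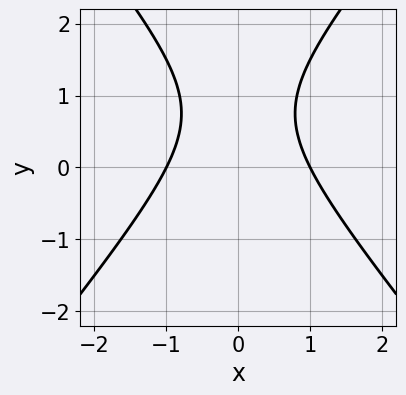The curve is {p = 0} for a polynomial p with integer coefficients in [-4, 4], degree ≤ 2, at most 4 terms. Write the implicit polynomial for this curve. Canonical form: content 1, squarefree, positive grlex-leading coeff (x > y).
3*x^2 - 2*y^2 + 3*y - 3

(a) deg p = 2. The shape is more complex than any degree-1 curve.
(b) Symmetries: the x ↦ −x reflection is a symmetry, so x appears only in even powers.
(c) Reading off the gridlines: the curve avoids every integer y-axis point in the box; among the integer gridlines, it crosses the x-axis at x ∈ {-1, 1}.
(d) Matching integer coefficients to the picture gives p.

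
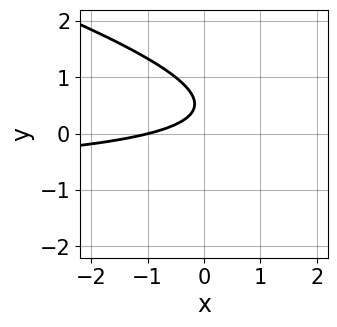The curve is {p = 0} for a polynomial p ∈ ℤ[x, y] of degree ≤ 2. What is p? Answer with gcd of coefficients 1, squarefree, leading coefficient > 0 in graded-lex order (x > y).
x*y + 3*y^2 + x - 3*y + 1

First, deg p = 2. The shape is more complex than any degree-1 curve.
Next, against the integer gridlines: it meets the x-axis at x = -1 (among the integer gridlines); it misses every integer gridline on the y-axis.
Finally, solving for integer coefficients yields p as stated.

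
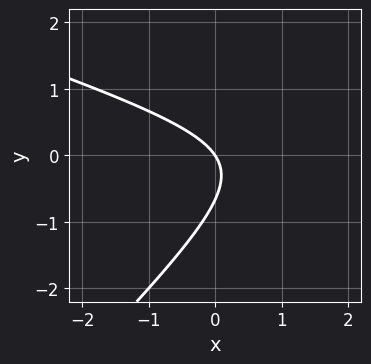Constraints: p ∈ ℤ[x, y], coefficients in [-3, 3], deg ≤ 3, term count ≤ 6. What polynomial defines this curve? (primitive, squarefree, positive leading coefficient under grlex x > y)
x^2 + 2*x*y - 3*y^2 - 3*x - 2*y

First, degree: the shape is more complex than any degree-1 curve, so deg p = 2.
Then, from the visible intercepts: it meets the y-axis at y = 0 (among the integer gridlines); one x-axis crossing is at x = 0.
Finally, fitting integer coefficients to these (and the overall shape) gives p.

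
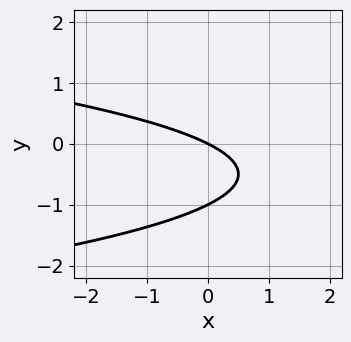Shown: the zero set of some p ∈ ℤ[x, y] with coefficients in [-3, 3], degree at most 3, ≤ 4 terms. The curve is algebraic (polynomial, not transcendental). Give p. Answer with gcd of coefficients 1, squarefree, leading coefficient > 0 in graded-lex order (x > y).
The degree is 2 — a generic line meets the curve in up to 2 points.
Against the integer gridlines: among the integer gridlines, it crosses the y-axis at y ∈ {-1, 0}; it crosses the x-axis at the gridline x = 0.
Assembling these constraints gives the stated polynomial.

2*y^2 + x + 2*y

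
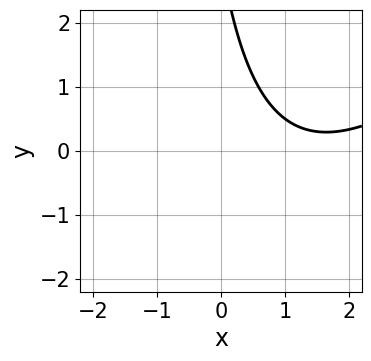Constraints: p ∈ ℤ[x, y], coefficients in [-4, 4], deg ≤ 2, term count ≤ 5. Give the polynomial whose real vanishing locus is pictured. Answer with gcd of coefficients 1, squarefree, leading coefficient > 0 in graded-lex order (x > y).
First, the degree is 2 — the shape is more complex than any degree-1 curve.
Next, from the visible intercepts: it misses every integer gridline on the y-axis; the curve avoids every integer x-axis point in the box.
Finally, these observations pin down the coefficients.

x^2 - x*y - 3*x - y + 3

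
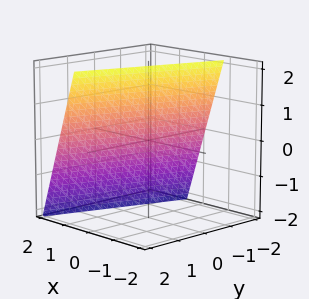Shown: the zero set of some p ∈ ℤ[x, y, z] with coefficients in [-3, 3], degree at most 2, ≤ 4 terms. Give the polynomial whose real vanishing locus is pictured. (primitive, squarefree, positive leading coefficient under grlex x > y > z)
3*x - y + z - 2

1. Degree: every cross-section is a straight line — this is a plane, so deg p = 1.
2. Reading off the gridlines: it crosses the y-axis at the gridline y = -2; one z-axis crossing is at z = 2.
3. Fitting integer coefficients to these (and the overall shape) gives p.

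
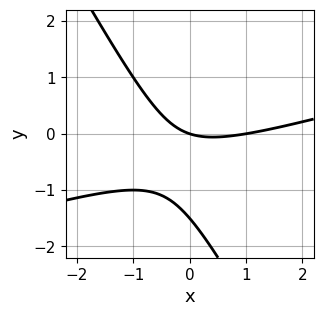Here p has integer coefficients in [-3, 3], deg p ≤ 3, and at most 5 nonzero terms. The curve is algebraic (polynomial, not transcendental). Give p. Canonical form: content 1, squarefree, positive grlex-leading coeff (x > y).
First, deg p = 2. A generic line meets the curve in up to 2 points.
Next, against the integer gridlines: the x-axis gridline crossings are at x ∈ {0, 1}; it crosses the y-axis at the gridline y = 0.
Finally, matching integer coefficients to the picture gives p.

x^2 - 3*x*y - 2*y^2 - x - 3*y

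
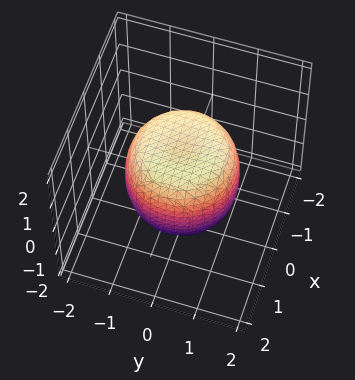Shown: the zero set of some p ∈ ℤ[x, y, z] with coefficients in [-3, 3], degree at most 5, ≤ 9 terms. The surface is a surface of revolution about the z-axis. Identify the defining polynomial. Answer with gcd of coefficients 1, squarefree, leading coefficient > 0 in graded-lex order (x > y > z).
1. The degree is 4 — the shape is more complex than any degree-3 surface.
2. Symmetries: rotational symmetry about the z-axis ⇒ p depends on x, y only through x² + y².
3. Reading off the gridlines: among the integer gridlines, it crosses the z-axis at z ∈ {-1, 1}; a circular section at z = 1 has radius exactly 1.
4. Matching integer coefficients to the picture gives p.

x^4 + 2*x^2*y^2 + y^4 - x^2 - y^2 + z^2 - 1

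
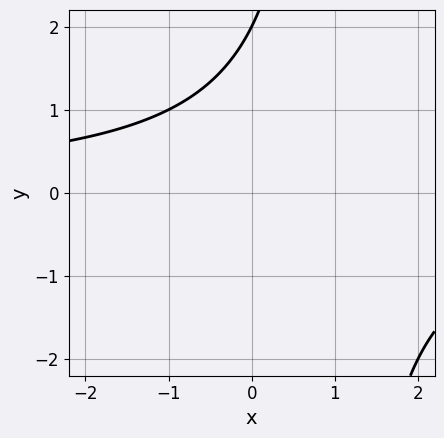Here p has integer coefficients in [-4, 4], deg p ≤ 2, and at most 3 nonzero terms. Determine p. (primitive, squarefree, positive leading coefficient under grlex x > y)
x*y - y + 2

First, degree: the shape is more complex than any degree-1 curve, so deg p = 2.
Then, reading off the gridlines: no x-intercept at any integer in the box; one y-axis crossing is at y = 2.
Finally, these observations pin down the coefficients.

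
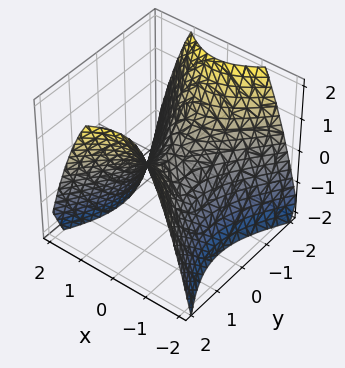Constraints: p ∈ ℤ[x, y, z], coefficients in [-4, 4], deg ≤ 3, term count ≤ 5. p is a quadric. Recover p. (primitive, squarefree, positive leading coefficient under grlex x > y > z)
3*x^2 - 2*y^2 + 3*z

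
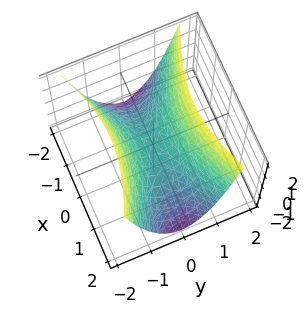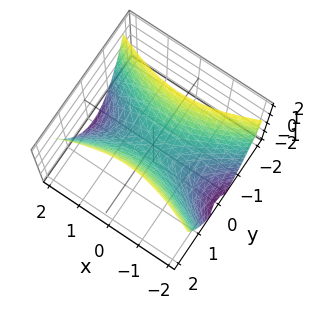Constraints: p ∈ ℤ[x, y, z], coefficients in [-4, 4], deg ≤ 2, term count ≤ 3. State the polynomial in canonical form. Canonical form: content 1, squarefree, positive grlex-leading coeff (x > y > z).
First, degree: a hyperbolic paraboloid; a quadric, so deg p = 2.
Next, symmetries: the y ↦ −y reflection is a symmetry, so y appears only in even powers; mirror symmetry x ↦ −x ⇒ only even powers of x.
Then, checking where it meets the axes: one z-axis crossing is at z = 0; it meets the y-axis at y = 0 (among the integer gridlines); it crosses the x-axis at the gridline x = 0.
Finally, together with the visible shape, these determine p as stated.

x^2 - 3*y^2 + 2*z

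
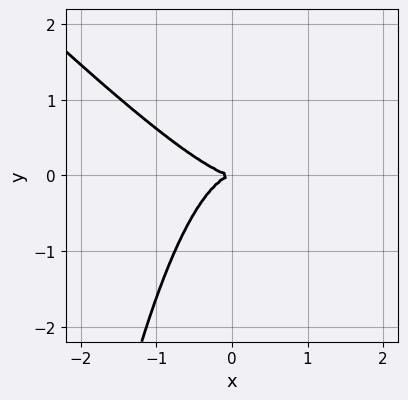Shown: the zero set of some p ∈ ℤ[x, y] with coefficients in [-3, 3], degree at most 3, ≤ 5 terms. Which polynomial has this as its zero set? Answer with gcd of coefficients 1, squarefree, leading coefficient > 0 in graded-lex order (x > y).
(a) The degree is 3 — no degree-2 curve has this shape.
(b) Against the integer gridlines: it meets the y-axis at y = 0 (among the integer gridlines); one x-axis crossing is at x = 0.
(c) Matching integer coefficients to the picture gives p.

x^3 + x^2*y + y^2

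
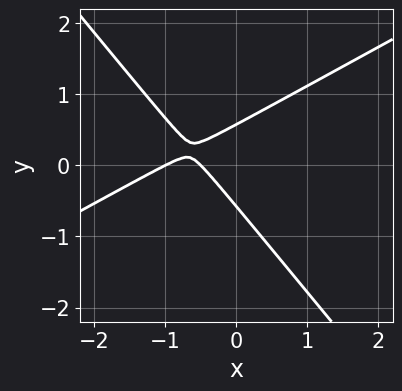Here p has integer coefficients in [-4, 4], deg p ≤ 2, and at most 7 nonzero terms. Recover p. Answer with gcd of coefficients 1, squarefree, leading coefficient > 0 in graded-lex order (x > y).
(a) deg p = 2. No degree-1 curve has this shape.
(b) Observable constraints: it meets the x-axis at x = -1 (among the integer gridlines).
(c) Assembling these constraints gives the stated polynomial.

2*x^2 - 2*x*y - 3*y^2 + 3*x + 1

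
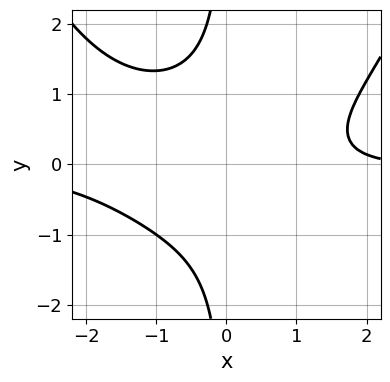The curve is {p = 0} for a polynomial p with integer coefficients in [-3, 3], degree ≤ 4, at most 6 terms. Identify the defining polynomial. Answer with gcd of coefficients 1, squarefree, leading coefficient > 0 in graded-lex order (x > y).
x^3*y - 3*x*y^2 + x - 3

(a) Degree: no degree-3 curve has this shape, so deg p = 4.
(b) Checking where it meets the axes: it misses every integer gridline on the x-axis; no y-intercept at any integer in the box.
(c) These observations pin down the coefficients.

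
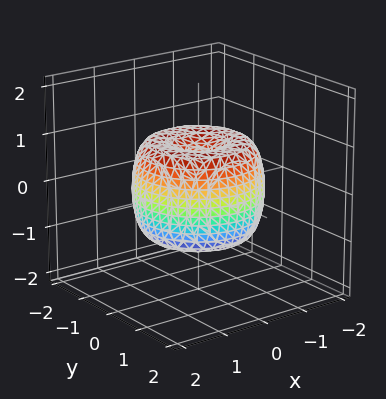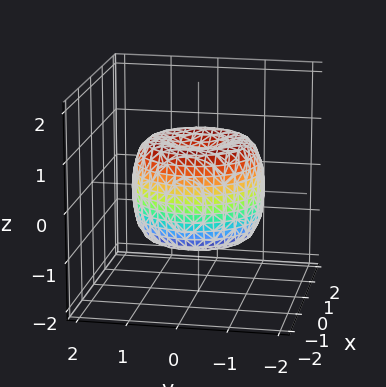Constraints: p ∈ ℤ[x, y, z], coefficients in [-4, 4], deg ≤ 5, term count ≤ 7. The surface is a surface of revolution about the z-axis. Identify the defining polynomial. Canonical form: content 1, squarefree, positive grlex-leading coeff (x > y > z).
2*x^4 + 4*x^2*y^2 + 2*y^4 - 3*x^2 - 3*y^2 + 2*z^2 - 1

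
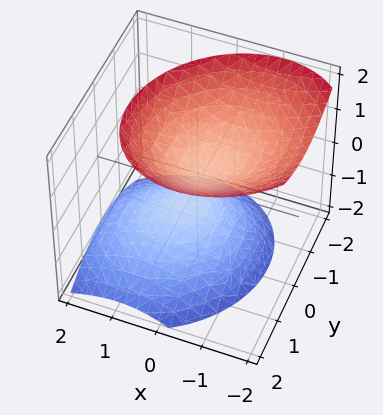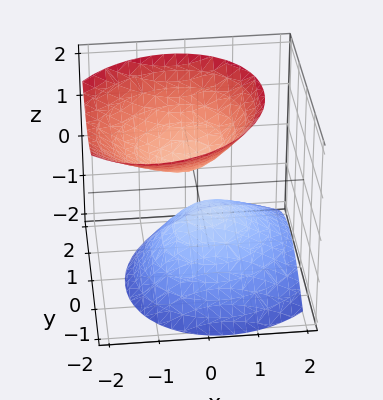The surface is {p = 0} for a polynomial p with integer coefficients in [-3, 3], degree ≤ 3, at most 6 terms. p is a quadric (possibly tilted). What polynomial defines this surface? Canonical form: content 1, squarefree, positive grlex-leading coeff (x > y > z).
First, the picture has 2 separate pieces. Treating them together as one polynomial.
Next, the degree is 2 — no degree-1 surface has this shape.
Next, from the visible intercepts: it misses every integer gridline on the y-axis; the surface avoids every integer x-axis point in the box.
Finally, these observations pin down the coefficients.

3*x^2 - x*y + 2*x*z + 3*y^2 - 3*z^2 + 1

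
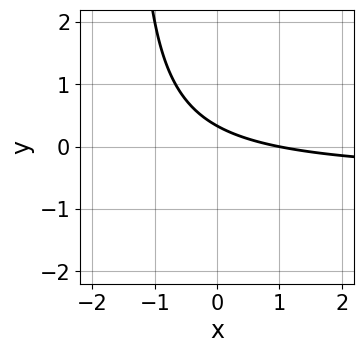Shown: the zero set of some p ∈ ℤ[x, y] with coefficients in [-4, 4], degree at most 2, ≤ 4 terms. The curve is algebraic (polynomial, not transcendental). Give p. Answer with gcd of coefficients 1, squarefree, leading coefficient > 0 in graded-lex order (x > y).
2*x*y + x + 3*y - 1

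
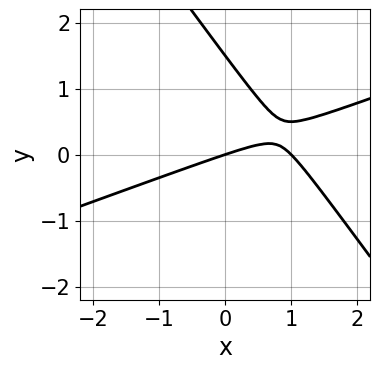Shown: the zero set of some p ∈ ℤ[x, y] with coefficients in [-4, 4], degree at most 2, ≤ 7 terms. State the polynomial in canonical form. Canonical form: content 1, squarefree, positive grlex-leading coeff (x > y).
(a) Degree: the shape is more complex than any degree-1 curve, so deg p = 2.
(b) Reading off the gridlines: it meets the y-axis at y = 0 (among the integer gridlines); the x-axis gridline crossings are at x ∈ {0, 1}.
(c) Matching integer coefficients to the picture gives p.

x^2 - 2*x*y - 2*y^2 - x + 3*y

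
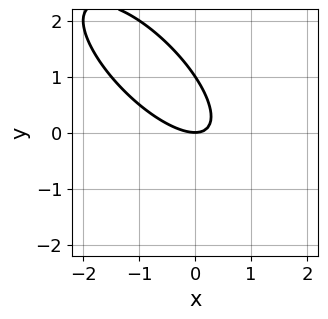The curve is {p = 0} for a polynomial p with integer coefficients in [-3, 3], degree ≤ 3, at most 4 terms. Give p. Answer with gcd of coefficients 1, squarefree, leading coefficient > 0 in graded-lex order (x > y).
1. deg p = 2. No degree-1 curve has this shape.
2. From the axis intercepts and sections: it crosses the x-axis at the gridline x = 0; the y-axis gridline crossings are at y ∈ {0, 1}.
3. Fitting integer coefficients to these (and the overall shape) gives p.

2*x^2 + 3*x*y + 2*y^2 - 2*y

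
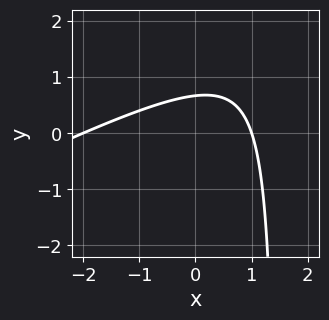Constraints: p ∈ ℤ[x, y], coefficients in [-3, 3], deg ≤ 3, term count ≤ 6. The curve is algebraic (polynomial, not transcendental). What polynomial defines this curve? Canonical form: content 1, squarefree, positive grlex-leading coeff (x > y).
1. The degree is 2 — the shape is more complex than any degree-1 curve.
2. Checking where it meets the axes: among the integer gridlines, it crosses the x-axis at x ∈ {-2, 1}.
3. Assembling these constraints gives the stated polynomial.

x^2 - 2*x*y + x + 3*y - 2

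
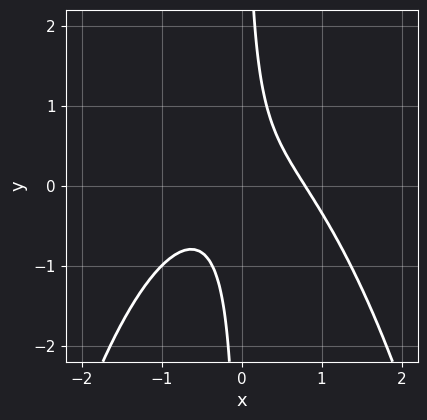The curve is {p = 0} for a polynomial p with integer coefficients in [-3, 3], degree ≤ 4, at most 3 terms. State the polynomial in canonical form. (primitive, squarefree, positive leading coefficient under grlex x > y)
2*x^3 + 3*x*y - 1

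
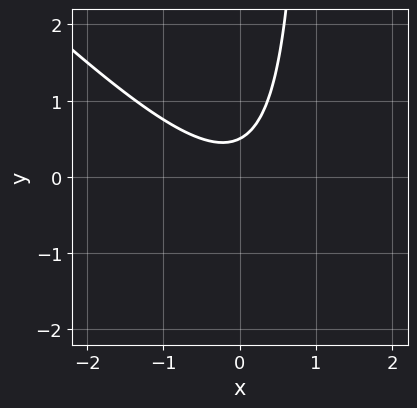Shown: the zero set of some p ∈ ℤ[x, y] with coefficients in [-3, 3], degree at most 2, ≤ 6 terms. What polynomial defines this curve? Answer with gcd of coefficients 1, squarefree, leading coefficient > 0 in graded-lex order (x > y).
First, deg p = 2. A generic line meets the curve in up to 2 points.
Then, from the visible intercepts: the curve avoids every integer x-axis point in the box.
Finally, the integer polynomial consistent with all of this is the stated p.

2*x^2 + 2*x*y - 2*y + 1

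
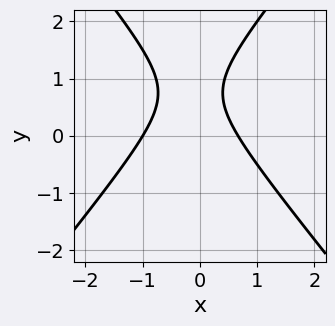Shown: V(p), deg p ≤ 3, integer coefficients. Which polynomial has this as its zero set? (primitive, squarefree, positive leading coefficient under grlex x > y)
3*x^2 - 2*y^2 + x + 3*y - 2

1. deg p = 2. The shape is more complex than any degree-1 curve.
2. Reading off the gridlines: one x-axis crossing is at x = -1; the curve avoids every integer y-axis point in the box.
3. Fitting integer coefficients to these (and the overall shape) gives p.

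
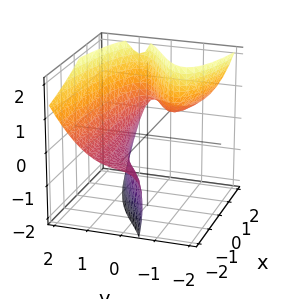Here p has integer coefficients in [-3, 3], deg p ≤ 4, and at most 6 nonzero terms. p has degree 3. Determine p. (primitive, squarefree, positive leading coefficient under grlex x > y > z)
First, deg p = 3.
Then, from the visible intercepts: it misses every integer gridline on the x-axis; the surface avoids every integer z-axis point in the box.
Finally, matching integer coefficients to the picture gives p.

2*y^3 + 2*x*z - 3*y*z - z^2 - 1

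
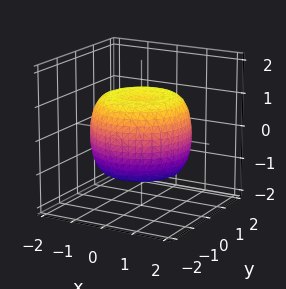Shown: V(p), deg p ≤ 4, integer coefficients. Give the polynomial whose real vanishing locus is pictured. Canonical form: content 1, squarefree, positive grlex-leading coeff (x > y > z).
2*x^4 + 4*x^2*y^2 + 2*y^4 - 3*x^2 - 3*y^2 + 3*z^2 - 3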